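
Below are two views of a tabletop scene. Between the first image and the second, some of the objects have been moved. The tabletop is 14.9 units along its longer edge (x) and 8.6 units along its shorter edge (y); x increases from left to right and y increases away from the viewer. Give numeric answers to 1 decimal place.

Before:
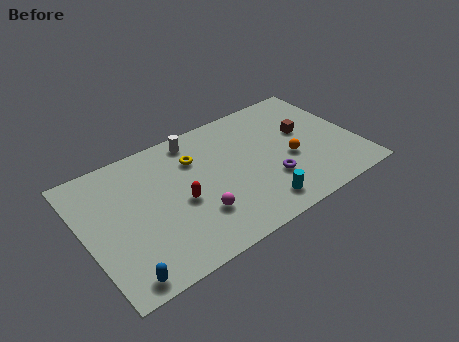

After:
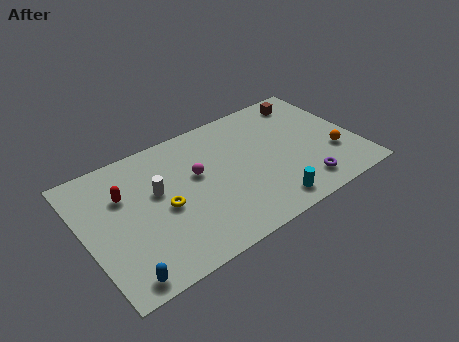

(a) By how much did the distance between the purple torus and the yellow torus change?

+2.7

The distance was about 5.0 in the first image and 7.7 in the second, so they moved 2.7 units further apart.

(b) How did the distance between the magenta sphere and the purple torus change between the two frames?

+2.3

The distance was about 4.1 in the first image and 6.4 in the second, so they moved 2.3 units further apart.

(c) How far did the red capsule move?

3.4

The red capsule was near (5.1, 3.8) before and (2.3, 5.8) after, so it travelled √(2.8² + 2.0²) ≈ 3.4 units.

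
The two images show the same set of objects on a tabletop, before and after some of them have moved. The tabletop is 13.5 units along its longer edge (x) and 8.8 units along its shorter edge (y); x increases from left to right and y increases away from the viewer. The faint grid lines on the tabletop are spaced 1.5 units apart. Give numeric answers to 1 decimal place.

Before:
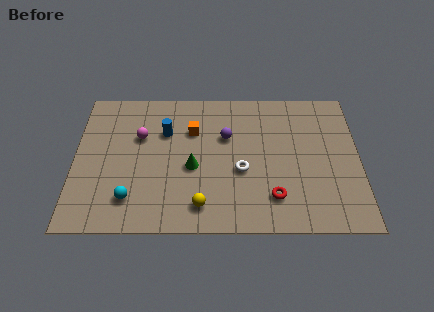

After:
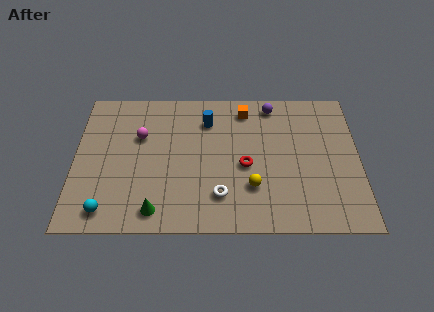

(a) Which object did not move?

the magenta sphere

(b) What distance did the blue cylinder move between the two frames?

2.1

From (4.3, 6.0) to (6.3, 6.7), the blue cylinder covered √(2.0² + 0.7²) ≈ 2.1 units.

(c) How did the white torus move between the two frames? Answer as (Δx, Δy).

(-1.0, -1.5)

The white torus started near (7.9, 3.6) and ended near (6.9, 2.1).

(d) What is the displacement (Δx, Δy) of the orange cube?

(2.5, 1.3)

The orange cube started near (5.6, 6.1) and ended near (8.1, 7.4).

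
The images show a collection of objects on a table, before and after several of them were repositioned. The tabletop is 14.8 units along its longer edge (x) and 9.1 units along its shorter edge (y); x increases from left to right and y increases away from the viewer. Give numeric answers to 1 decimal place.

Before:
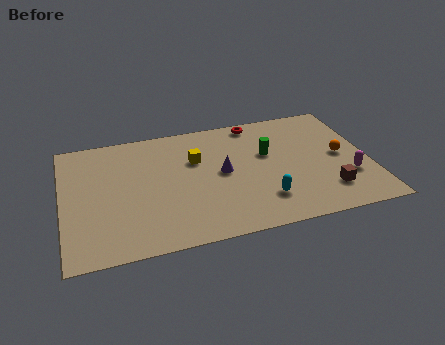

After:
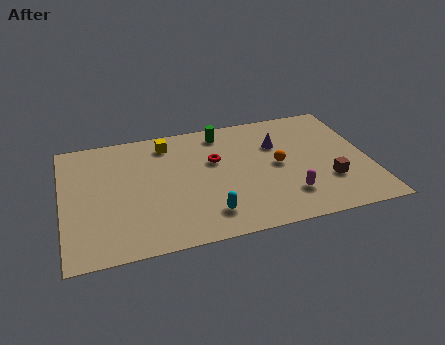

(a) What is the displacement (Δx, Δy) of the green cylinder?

(-2.1, 2.2)

The green cylinder started near (10.0, 5.6) and ended near (7.9, 7.8).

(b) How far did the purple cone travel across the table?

3.2

The purple cone moved from about (7.7, 4.7) to (10.5, 6.2), a distance of √(2.8² + 1.5²) ≈ 3.2.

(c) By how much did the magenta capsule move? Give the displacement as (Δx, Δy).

(-3.0, -0.7)

From the two frames, the magenta capsule sits at roughly (13.7, 2.9) before and (10.7, 2.2) after.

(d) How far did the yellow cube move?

2.1

From (6.5, 6.0) to (5.2, 7.6), the yellow cube covered √(1.3² + 1.6²) ≈ 2.1 units.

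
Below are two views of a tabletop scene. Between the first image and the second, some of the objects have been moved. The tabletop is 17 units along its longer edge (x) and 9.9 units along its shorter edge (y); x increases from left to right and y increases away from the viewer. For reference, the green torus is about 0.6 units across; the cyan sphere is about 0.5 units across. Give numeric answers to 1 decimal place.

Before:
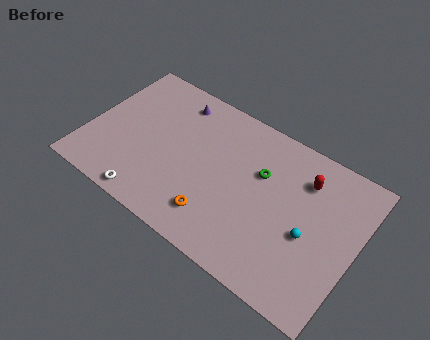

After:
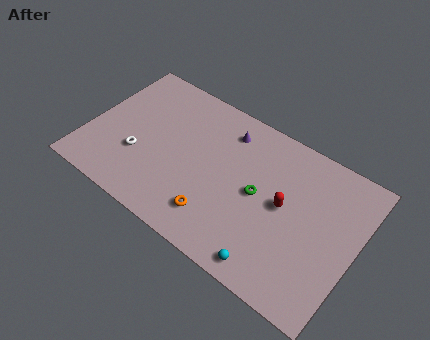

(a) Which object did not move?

the orange torus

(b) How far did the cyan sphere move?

3.6

From (14.2, 4.2) to (12.4, 1.1), the cyan sphere covered √(1.8² + 3.1²) ≈ 3.6 units.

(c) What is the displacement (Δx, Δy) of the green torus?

(0.1, -1.4)

The green torus was at about (10.8, 6.4) and moved to about (10.9, 5.0).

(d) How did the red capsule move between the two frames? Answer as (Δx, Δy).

(-0.9, -2.3)

From the two frames, the red capsule sits at roughly (13.4, 7.5) before and (12.5, 5.2) after.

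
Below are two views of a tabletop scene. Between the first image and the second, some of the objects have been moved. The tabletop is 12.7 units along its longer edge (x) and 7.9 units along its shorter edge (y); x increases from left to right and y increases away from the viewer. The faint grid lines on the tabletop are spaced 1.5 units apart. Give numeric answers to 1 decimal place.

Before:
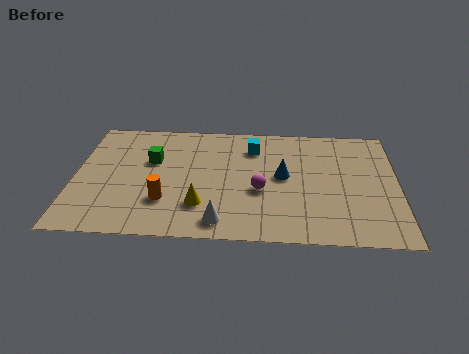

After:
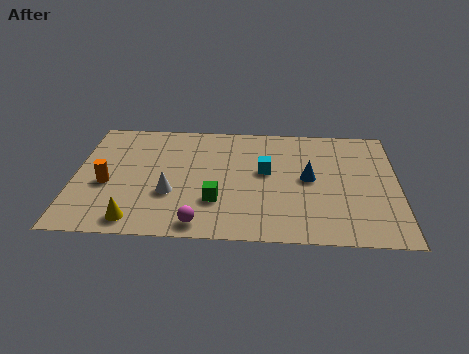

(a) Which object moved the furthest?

the green cube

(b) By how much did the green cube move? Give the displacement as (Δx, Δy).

(2.6, -2.6)

The green cube was at about (3.0, 5.0) and moved to about (5.6, 2.4).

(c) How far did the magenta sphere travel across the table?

3.3

The magenta sphere was near (7.3, 3.2) before and (5.0, 0.9) after, so it travelled √(2.3² + 2.3²) ≈ 3.3 units.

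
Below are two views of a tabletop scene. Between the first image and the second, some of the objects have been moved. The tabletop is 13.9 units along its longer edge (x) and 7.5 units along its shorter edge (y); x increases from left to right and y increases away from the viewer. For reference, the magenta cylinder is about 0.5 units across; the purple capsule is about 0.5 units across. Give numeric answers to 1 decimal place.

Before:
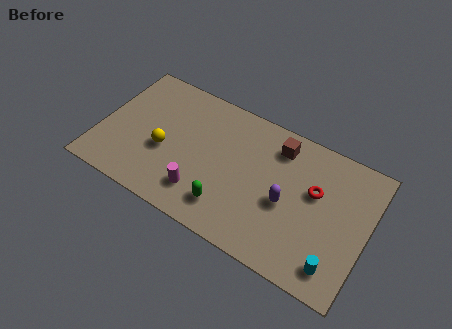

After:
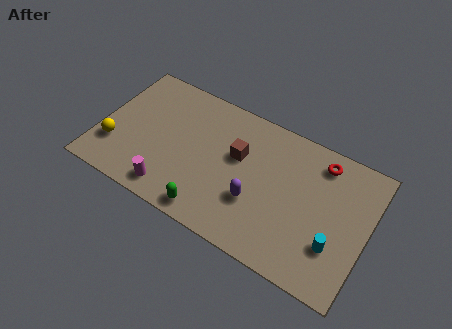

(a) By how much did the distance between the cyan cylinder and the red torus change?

+0.6

The distance was about 3.6 in the first image and 4.2 in the second, so they moved 0.6 units further apart.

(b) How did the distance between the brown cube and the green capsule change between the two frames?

-1.1

The distance was about 4.9 in the first image and 3.8 in the second, so they moved 1.1 units closer together.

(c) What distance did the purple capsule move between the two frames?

1.7

The purple capsule was near (9.8, 3.3) before and (8.3, 2.6) after, so it travelled √(1.5² + 0.7²) ≈ 1.7 units.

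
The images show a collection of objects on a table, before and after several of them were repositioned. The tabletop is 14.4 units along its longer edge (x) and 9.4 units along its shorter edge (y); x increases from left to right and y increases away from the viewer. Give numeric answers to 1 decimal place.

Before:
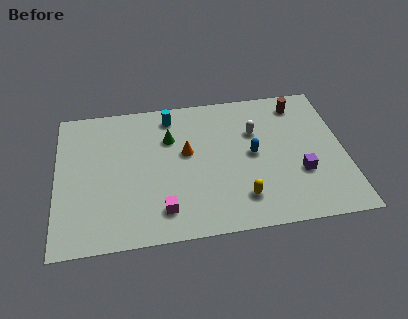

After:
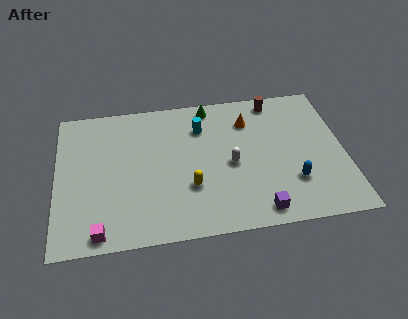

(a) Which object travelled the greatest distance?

the orange cone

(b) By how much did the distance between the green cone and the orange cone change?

+0.9

The distance was about 1.4 in the first image and 2.3 in the second, so they moved 0.9 units further apart.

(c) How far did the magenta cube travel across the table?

3.2

The magenta cube was near (5.2, 1.8) before and (2.1, 0.9) after, so it travelled √(3.1² + 0.9²) ≈ 3.2 units.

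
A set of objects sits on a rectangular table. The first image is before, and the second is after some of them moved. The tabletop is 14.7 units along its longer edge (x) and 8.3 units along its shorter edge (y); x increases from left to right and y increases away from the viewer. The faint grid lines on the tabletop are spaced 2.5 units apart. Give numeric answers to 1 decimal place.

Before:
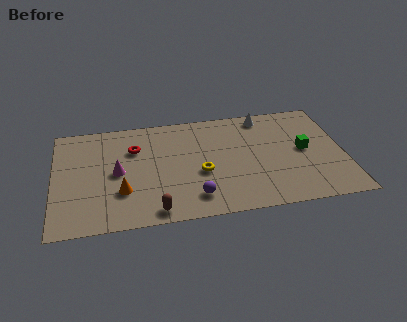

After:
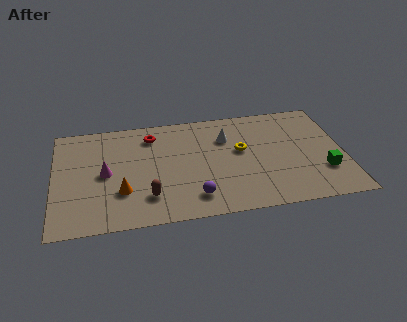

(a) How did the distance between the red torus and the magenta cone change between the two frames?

+1.6

The distance was about 1.9 in the first image and 3.5 in the second, so they moved 1.6 units further apart.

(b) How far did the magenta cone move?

0.6

The magenta cone moved from about (3.2, 4.1) to (2.6, 4.1), a distance of √(0.6² + 0.0²) ≈ 0.6.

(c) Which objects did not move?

the orange cone and the purple sphere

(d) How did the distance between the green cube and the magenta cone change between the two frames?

+1.6

They were about 9.5 units apart before and 11.1 after — 1.6 units further apart.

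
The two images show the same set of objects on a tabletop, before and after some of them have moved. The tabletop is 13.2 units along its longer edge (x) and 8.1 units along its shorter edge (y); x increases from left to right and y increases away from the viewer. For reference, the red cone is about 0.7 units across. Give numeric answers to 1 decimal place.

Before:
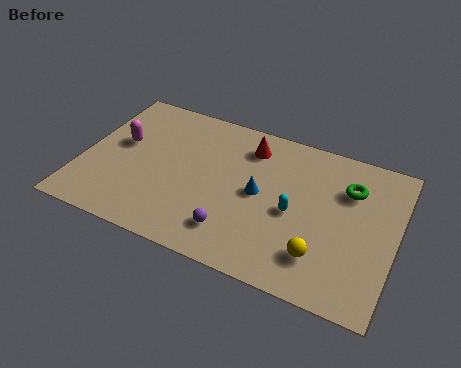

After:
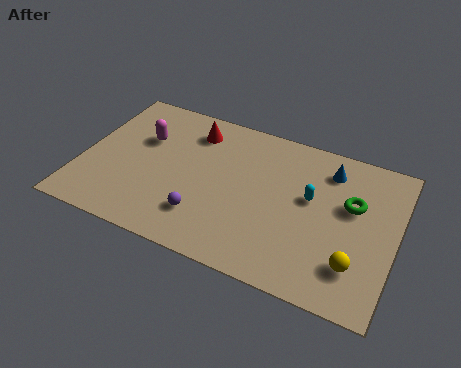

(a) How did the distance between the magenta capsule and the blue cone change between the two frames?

+1.9

Before: roughly 6.0 units apart; after: 7.9. That's 1.9 units further apart.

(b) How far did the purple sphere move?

1.3

From (6.7, 1.7) to (5.4, 2.0), the purple sphere covered √(1.3² + 0.3²) ≈ 1.3 units.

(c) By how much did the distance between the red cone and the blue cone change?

+3.3

They were about 2.5 units apart before and 5.8 after — 3.3 units further apart.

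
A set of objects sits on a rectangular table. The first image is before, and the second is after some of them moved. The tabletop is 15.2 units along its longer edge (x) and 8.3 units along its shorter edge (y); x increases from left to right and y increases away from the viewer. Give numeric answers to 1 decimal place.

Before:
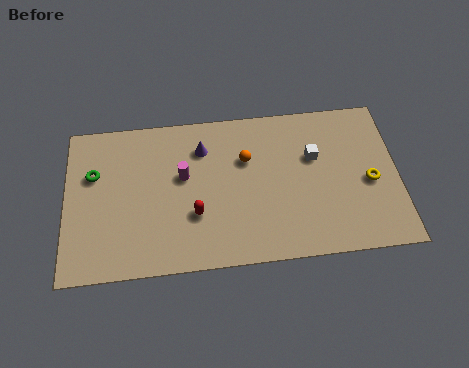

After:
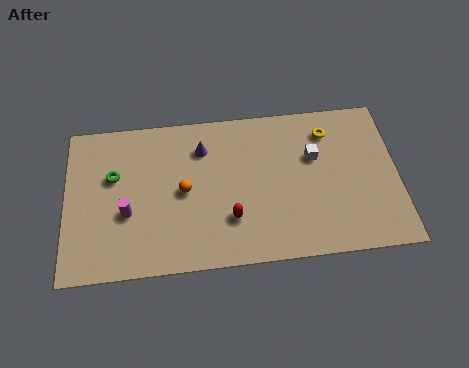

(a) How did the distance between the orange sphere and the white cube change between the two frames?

+3.0

Before: roughly 3.1 units apart; after: 6.1. That's 3.0 units further apart.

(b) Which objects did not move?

the white cube and the purple cone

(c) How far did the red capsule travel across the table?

1.6

The red capsule was near (5.9, 2.8) before and (7.5, 2.4) after, so it travelled √(1.6² + 0.4²) ≈ 1.6 units.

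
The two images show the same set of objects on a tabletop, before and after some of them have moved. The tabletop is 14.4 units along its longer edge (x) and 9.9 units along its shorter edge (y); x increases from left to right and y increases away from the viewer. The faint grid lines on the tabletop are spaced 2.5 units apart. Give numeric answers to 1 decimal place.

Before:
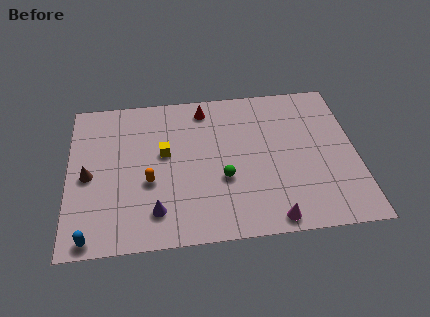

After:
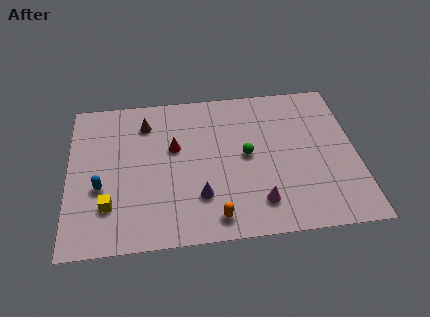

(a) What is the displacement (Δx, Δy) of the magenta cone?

(-0.6, 1.1)

The magenta cone started near (10.0, 0.9) and ended near (9.4, 2.0).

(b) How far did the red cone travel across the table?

3.0

The red cone moved from about (6.9, 8.5) to (5.3, 6.0), a distance of √(1.6² + 2.5²) ≈ 3.0.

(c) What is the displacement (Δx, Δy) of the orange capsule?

(3.2, -2.6)

From the two frames, the orange capsule sits at roughly (4.0, 3.9) before and (7.2, 1.3) after.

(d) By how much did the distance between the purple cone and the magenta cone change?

-2.8

The distance was about 5.8 in the first image and 3.0 in the second, so they moved 2.8 units closer together.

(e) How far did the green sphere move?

1.8

The green sphere moved from about (7.7, 3.7) to (8.9, 5.1), a distance of √(1.2² + 1.4²) ≈ 1.8.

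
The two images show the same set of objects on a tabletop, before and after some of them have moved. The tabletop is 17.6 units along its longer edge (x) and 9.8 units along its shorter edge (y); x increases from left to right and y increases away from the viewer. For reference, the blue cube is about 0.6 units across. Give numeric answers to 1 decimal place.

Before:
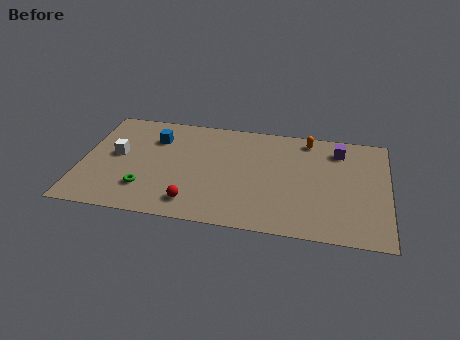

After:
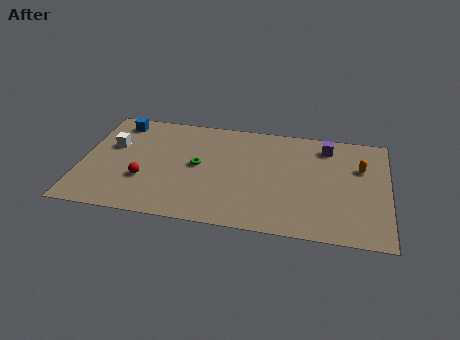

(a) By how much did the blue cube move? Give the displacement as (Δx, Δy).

(-2.2, 1.2)

The blue cube was at about (4.1, 7.2) and moved to about (1.9, 8.4).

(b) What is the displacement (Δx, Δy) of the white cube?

(-0.3, 0.8)

The white cube was at about (2.0, 5.3) and moved to about (1.7, 6.1).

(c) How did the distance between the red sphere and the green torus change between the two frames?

+0.6

They were about 2.9 units apart before and 3.5 after — 0.6 units further apart.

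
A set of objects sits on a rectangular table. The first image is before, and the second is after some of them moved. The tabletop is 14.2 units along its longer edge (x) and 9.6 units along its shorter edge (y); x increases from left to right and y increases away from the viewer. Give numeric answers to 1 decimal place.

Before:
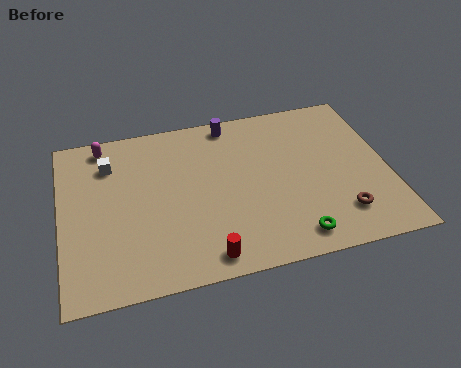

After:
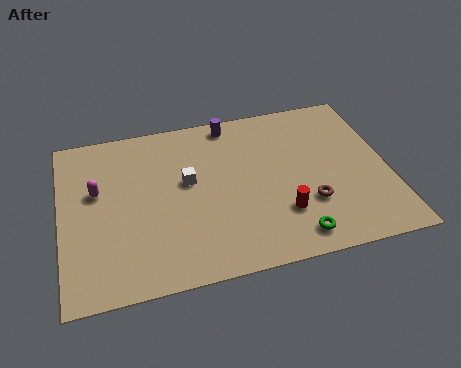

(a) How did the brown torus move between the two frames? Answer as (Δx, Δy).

(-1.3, 0.9)

The brown torus was at about (11.9, 2.1) and moved to about (10.6, 3.0).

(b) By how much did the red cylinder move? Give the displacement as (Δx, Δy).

(3.4, 1.6)

The red cylinder was at about (6.0, 1.1) and moved to about (9.4, 2.7).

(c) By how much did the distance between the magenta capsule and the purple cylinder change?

+1.0

The distance was about 5.6 in the first image and 6.6 in the second, so they moved 1.0 units further apart.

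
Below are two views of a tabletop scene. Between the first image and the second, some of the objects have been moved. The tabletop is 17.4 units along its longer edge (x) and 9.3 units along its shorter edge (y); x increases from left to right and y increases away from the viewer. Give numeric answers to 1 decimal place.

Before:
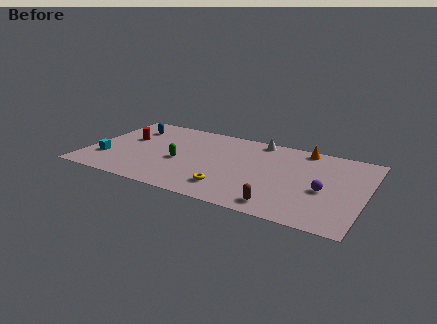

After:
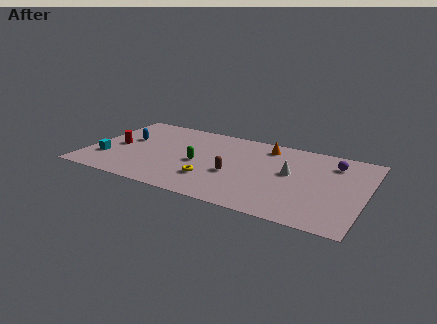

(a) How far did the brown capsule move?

4.0

The brown capsule moved from about (12.5, 1.3) to (9.3, 3.7), a distance of √(3.2² + 2.4²) ≈ 4.0.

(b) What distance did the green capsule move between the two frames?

1.2

The green capsule moved from about (5.8, 4.0) to (7.0, 4.2), a distance of √(1.2² + 0.2²) ≈ 1.2.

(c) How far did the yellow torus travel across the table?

1.3

The yellow torus moved from about (9.2, 2.0) to (8.0, 2.6), a distance of √(1.2² + 0.6²) ≈ 1.3.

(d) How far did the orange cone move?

2.4

From (13.2, 8.4) to (10.9, 7.8), the orange cone covered √(2.3² + 0.6²) ≈ 2.4 units.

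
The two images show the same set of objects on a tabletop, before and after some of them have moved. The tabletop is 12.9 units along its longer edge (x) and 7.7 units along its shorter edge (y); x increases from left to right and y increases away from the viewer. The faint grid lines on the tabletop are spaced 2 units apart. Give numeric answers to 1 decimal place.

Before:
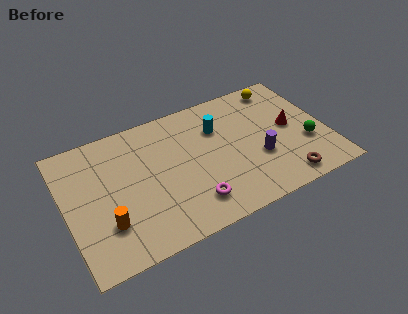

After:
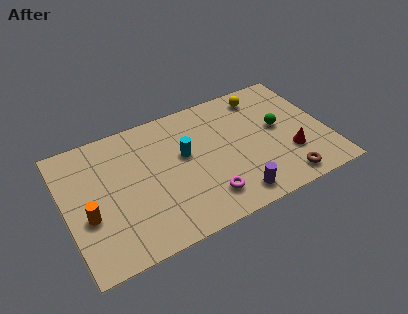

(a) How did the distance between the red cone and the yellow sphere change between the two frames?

+1.5

The distance was about 2.7 in the first image and 4.2 in the second, so they moved 1.5 units further apart.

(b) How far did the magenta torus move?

0.7

From (5.9, 1.6) to (6.6, 1.6), the magenta torus covered √(0.7² + 0.0²) ≈ 0.7 units.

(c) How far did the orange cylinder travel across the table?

1.1

From (1.8, 2.2) to (1.0, 3.0), the orange cylinder covered √(0.8² + 0.8²) ≈ 1.1 units.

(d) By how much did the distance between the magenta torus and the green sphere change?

-1.2

Before: roughly 6.0 units apart; after: 4.8. That's 1.2 units closer together.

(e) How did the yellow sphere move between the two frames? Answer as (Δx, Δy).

(-1.0, -0.2)

The yellow sphere was at about (11.1, 6.7) and moved to about (10.1, 6.5).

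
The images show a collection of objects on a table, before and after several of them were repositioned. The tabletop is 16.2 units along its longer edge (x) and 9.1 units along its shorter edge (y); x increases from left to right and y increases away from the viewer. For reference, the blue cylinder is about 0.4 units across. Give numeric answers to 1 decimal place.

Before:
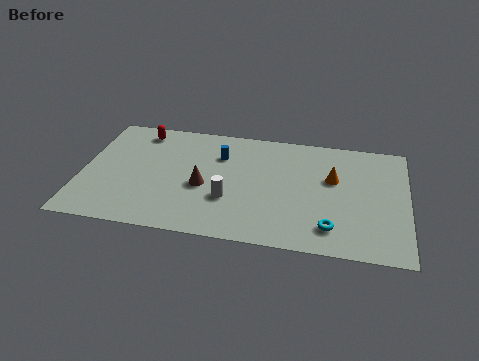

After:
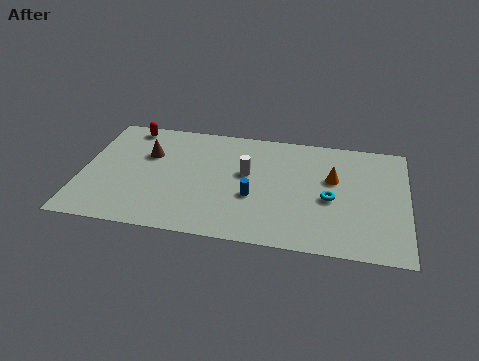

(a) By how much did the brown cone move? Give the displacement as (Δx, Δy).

(-2.9, 2.1)

The brown cone started near (6.1, 3.9) and ended near (3.2, 6.0).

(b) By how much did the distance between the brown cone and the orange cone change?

+2.7

They were about 6.6 units apart before and 9.3 after — 2.7 units further apart.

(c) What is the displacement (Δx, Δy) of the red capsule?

(-0.6, 0.3)

From the two frames, the red capsule sits at roughly (2.7, 7.8) before and (2.1, 8.1) after.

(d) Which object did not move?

the orange cone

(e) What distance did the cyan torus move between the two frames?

2.2

From (12.5, 1.8) to (12.4, 4.0), the cyan torus covered √(0.1² + 2.2²) ≈ 2.2 units.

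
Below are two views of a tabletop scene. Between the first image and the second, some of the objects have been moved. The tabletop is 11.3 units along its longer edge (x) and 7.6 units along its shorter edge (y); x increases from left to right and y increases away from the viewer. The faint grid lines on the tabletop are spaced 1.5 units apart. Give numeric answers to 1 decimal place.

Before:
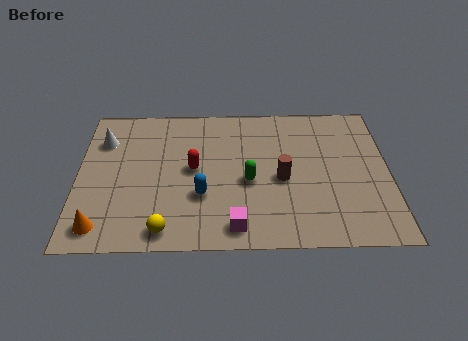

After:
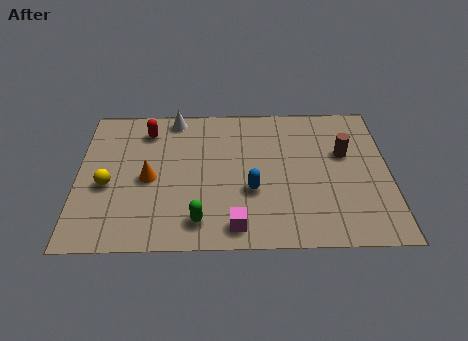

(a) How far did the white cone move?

2.9

The white cone was near (0.9, 5.6) before and (3.5, 6.8) after, so it travelled √(2.6² + 1.2²) ≈ 2.9 units.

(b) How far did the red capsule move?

2.7

The red capsule was near (4.2, 4.0) before and (2.5, 6.1) after, so it travelled √(1.7² + 2.1²) ≈ 2.7 units.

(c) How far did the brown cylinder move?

2.6

From (7.4, 3.4) to (9.7, 4.7), the brown cylinder covered √(2.3² + 1.3²) ≈ 2.6 units.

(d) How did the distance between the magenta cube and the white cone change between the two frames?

-0.4

Before: roughly 6.6 units apart; after: 6.2. That's 0.4 units closer together.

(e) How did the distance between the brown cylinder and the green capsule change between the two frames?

+5.1

Before: roughly 1.2 units apart; after: 6.3. That's 5.1 units further apart.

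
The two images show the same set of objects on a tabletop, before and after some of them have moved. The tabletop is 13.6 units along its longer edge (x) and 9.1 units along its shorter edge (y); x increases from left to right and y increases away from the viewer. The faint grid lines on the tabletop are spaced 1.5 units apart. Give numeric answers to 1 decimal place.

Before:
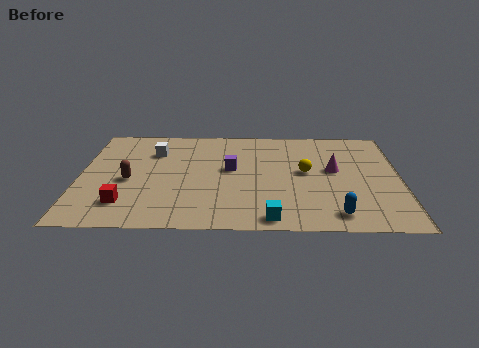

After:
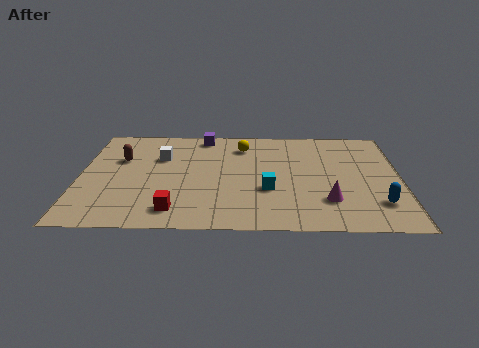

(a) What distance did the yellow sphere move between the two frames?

3.5

The yellow sphere moved from about (9.6, 4.9) to (6.9, 7.2), a distance of √(2.7² + 2.3²) ≈ 3.5.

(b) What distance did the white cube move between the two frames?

0.6

The white cube was near (3.1, 6.6) before and (3.4, 6.1) after, so it travelled √(0.3² + 0.5²) ≈ 0.6 units.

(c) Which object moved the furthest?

the yellow sphere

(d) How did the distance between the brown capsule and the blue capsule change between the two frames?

+2.4

Before: roughly 9.1 units apart; after: 11.5. That's 2.4 units further apart.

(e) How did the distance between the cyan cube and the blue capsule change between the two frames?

+2.0

The distance was about 2.7 in the first image and 4.7 in the second, so they moved 2.0 units further apart.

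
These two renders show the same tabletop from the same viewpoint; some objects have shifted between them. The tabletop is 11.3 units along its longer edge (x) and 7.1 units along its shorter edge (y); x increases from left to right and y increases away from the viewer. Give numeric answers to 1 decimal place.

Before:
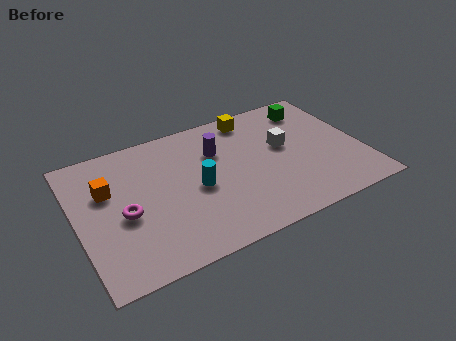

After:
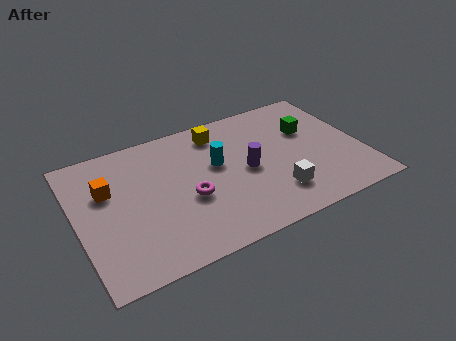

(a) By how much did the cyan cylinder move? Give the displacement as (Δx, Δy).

(0.9, 0.9)

The cyan cylinder started near (4.7, 3.3) and ended near (5.6, 4.2).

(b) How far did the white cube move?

2.5

From (8.3, 4.1) to (7.6, 1.7), the white cube covered √(0.7² + 2.4²) ≈ 2.5 units.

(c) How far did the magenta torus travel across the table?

2.5

The magenta torus moved from about (1.8, 3.1) to (4.3, 2.9), a distance of √(2.5² + 0.2²) ≈ 2.5.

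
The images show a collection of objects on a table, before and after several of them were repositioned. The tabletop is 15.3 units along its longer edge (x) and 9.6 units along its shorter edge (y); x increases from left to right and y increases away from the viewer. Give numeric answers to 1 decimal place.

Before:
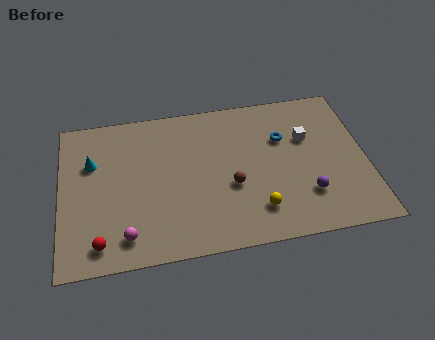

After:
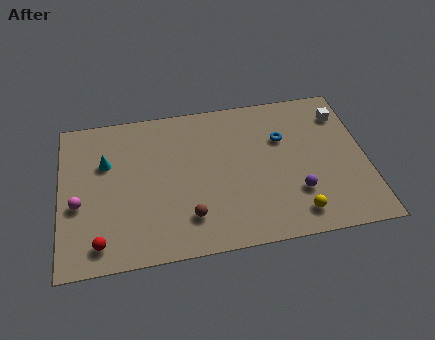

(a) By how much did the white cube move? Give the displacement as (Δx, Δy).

(1.9, 1.3)

The white cube started near (12.4, 6.2) and ended near (14.3, 7.5).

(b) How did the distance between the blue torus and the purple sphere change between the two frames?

-0.3

Before: roughly 3.9 units apart; after: 3.6. That's 0.3 units closer together.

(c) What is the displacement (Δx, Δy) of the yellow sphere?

(1.9, -0.6)

From the two frames, the yellow sphere sits at roughly (9.7, 2.1) before and (11.6, 1.5) after.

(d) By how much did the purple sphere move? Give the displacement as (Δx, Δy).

(-0.5, 0.2)

The purple sphere started near (12.2, 2.6) and ended near (11.7, 2.8).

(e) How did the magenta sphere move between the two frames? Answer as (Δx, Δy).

(-2.3, 2.3)

From the two frames, the magenta sphere sits at roughly (3.2, 1.6) before and (0.9, 3.9) after.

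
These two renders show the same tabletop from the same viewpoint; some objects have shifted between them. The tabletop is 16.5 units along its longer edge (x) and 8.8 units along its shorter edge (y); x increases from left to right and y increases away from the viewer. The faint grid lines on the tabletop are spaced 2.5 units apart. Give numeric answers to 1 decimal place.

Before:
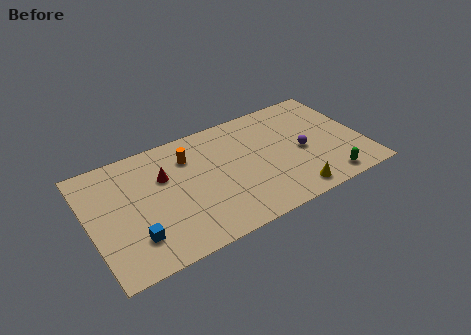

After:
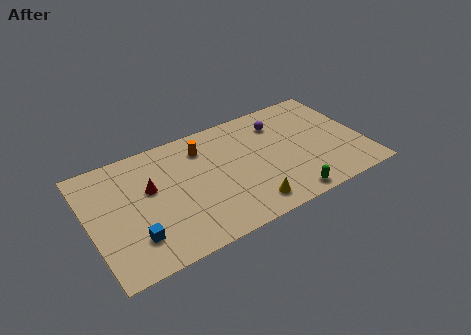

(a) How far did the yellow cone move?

2.6

From (11.7, 1.1) to (9.1, 1.4), the yellow cone covered √(2.6² + 0.3²) ≈ 2.6 units.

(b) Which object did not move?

the blue cube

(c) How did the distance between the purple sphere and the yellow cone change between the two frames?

+2.9

They were about 3.1 units apart before and 6.0 after — 2.9 units further apart.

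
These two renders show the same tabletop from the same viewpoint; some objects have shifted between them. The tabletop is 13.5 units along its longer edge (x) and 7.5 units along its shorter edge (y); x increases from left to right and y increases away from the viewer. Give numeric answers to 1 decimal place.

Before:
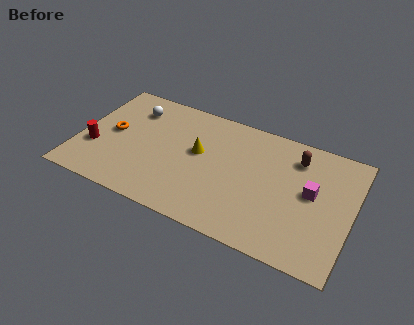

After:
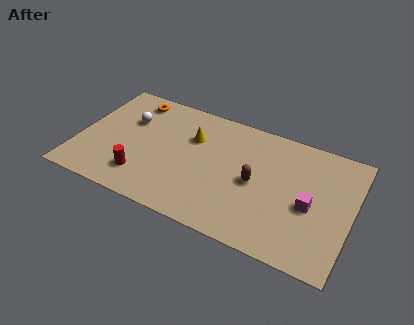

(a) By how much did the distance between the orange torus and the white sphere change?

-0.7

Before: roughly 2.1 units apart; after: 1.4. That's 0.7 units closer together.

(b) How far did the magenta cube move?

0.8

The magenta cube was near (11.5, 4.1) before and (11.5, 3.3) after, so it travelled √(0.0² + 0.8²) ≈ 0.8 units.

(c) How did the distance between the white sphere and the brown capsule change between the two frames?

-1.6

They were about 8.2 units apart before and 6.6 after — 1.6 units closer together.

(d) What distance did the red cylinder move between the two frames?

2.7

The red cylinder was near (0.9, 2.6) before and (3.4, 1.7) after, so it travelled √(2.5² + 0.9²) ≈ 2.7 units.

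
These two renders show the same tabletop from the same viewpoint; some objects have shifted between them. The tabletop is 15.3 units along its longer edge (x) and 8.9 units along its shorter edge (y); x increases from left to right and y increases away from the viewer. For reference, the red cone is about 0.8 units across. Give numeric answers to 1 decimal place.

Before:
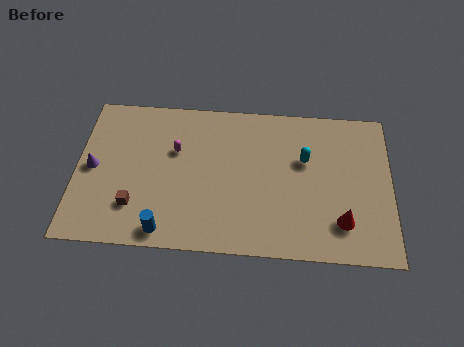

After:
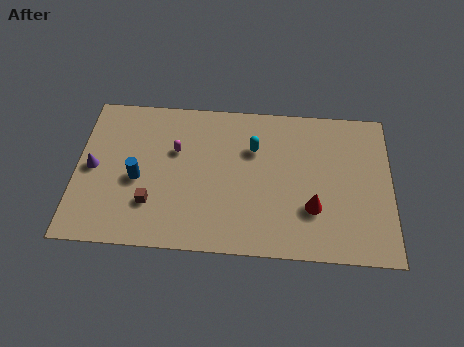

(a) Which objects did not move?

the purple cone and the magenta capsule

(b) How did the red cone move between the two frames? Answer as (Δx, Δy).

(-1.4, 0.7)

The red cone started near (12.9, 2.1) and ended near (11.5, 2.8).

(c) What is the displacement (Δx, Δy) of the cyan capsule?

(-2.5, 0.5)

The cyan capsule was at about (11.1, 5.6) and moved to about (8.6, 6.1).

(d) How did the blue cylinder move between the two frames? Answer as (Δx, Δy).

(-1.4, 2.9)

From the two frames, the blue cylinder sits at roughly (4.4, 1.0) before and (3.0, 3.9) after.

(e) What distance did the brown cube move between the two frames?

0.8

The brown cube was near (2.9, 2.3) before and (3.7, 2.5) after, so it travelled √(0.8² + 0.2²) ≈ 0.8 units.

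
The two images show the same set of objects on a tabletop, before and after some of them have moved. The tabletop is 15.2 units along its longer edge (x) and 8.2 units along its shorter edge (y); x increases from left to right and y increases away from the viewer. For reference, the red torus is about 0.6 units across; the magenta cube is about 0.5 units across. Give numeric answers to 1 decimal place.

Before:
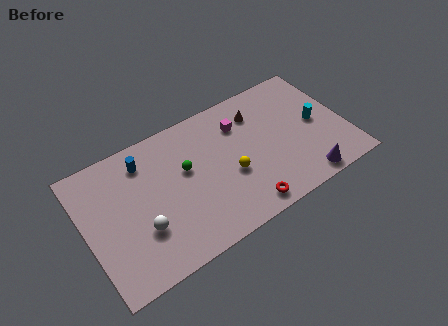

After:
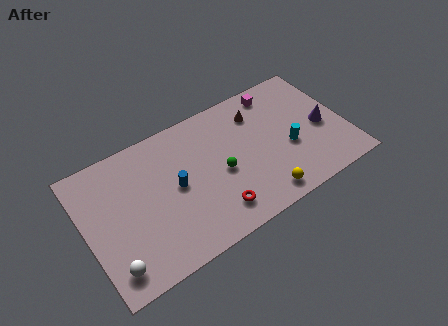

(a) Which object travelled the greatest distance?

the purple cone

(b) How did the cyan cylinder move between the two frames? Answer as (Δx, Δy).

(-1.8, -0.8)

The cyan cylinder started near (13.6, 4.1) and ended near (11.8, 3.3).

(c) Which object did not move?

the brown cone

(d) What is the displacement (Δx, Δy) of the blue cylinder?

(1.5, -2.4)

From the two frames, the blue cylinder sits at roughly (3.7, 6.6) before and (5.2, 4.2) after.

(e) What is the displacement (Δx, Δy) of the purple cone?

(1.6, 2.8)

The purple cone was at about (12.3, 0.9) and moved to about (13.9, 3.7).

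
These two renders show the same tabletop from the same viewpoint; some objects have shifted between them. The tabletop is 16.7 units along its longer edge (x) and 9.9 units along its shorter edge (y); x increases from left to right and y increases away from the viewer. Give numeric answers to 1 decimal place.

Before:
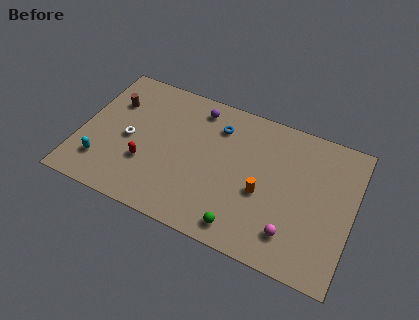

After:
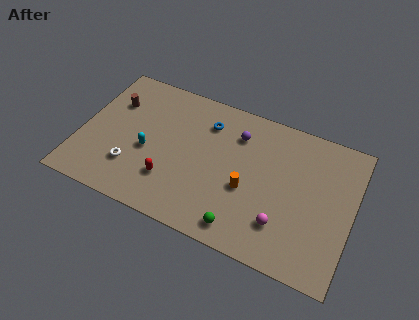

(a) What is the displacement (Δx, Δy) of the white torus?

(0.4, -1.9)

The white torus was at about (3.0, 4.6) and moved to about (3.4, 2.7).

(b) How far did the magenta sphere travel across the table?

0.7

The magenta sphere was near (13.3, 2.1) before and (12.7, 2.5) after, so it travelled √(0.6² + 0.4²) ≈ 0.7 units.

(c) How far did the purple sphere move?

2.8

From (6.8, 8.4) to (9.4, 7.5), the purple sphere covered √(2.6² + 0.9²) ≈ 2.8 units.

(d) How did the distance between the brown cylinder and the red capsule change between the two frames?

+1.5

They were about 4.4 units apart before and 5.9 after — 1.5 units further apart.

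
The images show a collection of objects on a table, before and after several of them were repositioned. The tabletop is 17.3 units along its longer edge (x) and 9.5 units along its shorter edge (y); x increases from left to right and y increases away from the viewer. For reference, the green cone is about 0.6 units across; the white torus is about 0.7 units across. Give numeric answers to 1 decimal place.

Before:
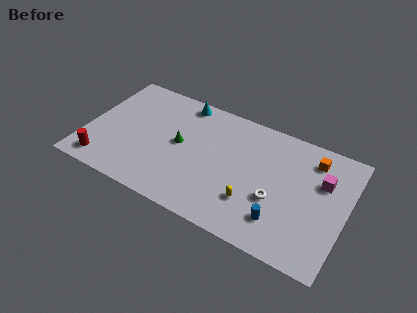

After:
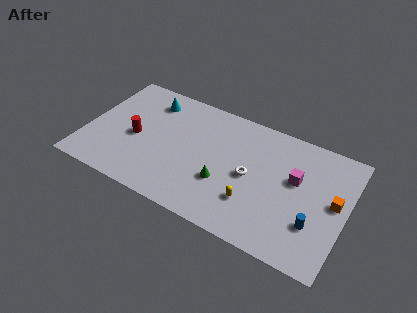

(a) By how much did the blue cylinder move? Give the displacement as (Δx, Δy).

(2.1, 0.7)

The blue cylinder was at about (13.3, 2.2) and moved to about (15.4, 2.9).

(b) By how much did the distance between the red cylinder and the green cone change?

+0.3

They were about 5.9 units apart before and 6.2 after — 0.3 units further apart.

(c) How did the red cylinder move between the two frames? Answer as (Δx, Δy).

(1.8, 2.9)

From the two frames, the red cylinder sits at roughly (1.5, 1.4) before and (3.3, 4.3) after.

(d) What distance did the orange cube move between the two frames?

3.1

The orange cube moved from about (14.8, 7.7) to (16.5, 5.1), a distance of √(1.7² + 2.6²) ≈ 3.1.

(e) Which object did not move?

the yellow capsule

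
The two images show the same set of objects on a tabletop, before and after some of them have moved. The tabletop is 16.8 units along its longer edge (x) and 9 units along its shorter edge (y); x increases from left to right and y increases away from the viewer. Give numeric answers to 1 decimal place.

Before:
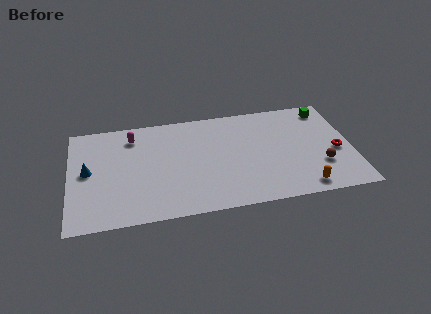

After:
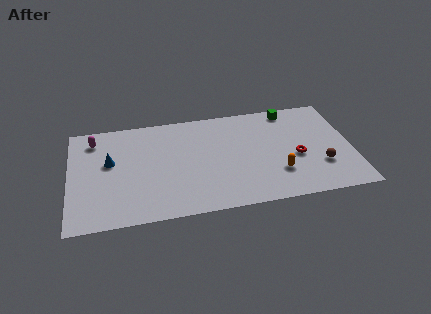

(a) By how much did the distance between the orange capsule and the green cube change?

-1.3

They were about 6.8 units apart before and 5.5 after — 1.3 units closer together.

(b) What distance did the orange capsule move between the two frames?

2.1

From (13.7, 1.1) to (12.3, 2.6), the orange capsule covered √(1.4² + 1.5²) ≈ 2.1 units.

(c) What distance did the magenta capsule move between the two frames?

2.3

The magenta capsule was near (3.8, 7.3) before and (1.5, 7.4) after, so it travelled √(2.3² + 0.1²) ≈ 2.3 units.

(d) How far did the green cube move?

2.2

The green cube moved from about (15.5, 7.7) to (13.3, 8.0), a distance of √(2.2² + 0.3²) ≈ 2.2.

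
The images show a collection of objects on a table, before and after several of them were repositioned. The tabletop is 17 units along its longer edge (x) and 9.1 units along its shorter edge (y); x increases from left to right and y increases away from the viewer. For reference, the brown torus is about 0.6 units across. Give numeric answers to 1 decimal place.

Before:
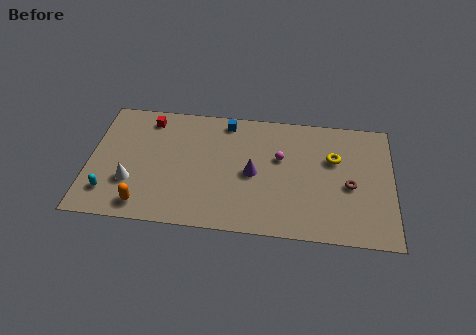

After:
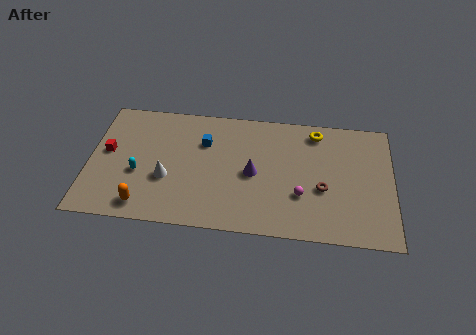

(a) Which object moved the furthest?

the red cube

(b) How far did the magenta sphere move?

2.9

The magenta sphere was near (10.7, 5.6) before and (11.9, 3.0) after, so it travelled √(1.2² + 2.6²) ≈ 2.9 units.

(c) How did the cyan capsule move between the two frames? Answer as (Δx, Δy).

(1.6, 1.6)

From the two frames, the cyan capsule sits at roughly (1.2, 2.0) before and (2.8, 3.6) after.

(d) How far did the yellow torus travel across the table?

2.1

The yellow torus was near (13.7, 5.9) before and (12.7, 7.8) after, so it travelled √(1.0² + 1.9²) ≈ 2.1 units.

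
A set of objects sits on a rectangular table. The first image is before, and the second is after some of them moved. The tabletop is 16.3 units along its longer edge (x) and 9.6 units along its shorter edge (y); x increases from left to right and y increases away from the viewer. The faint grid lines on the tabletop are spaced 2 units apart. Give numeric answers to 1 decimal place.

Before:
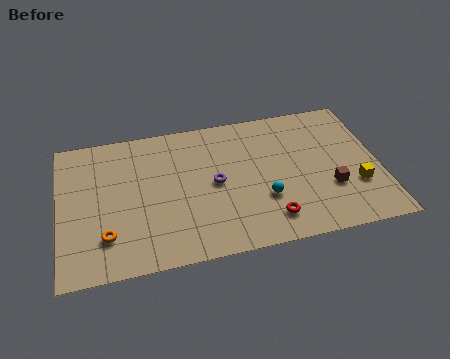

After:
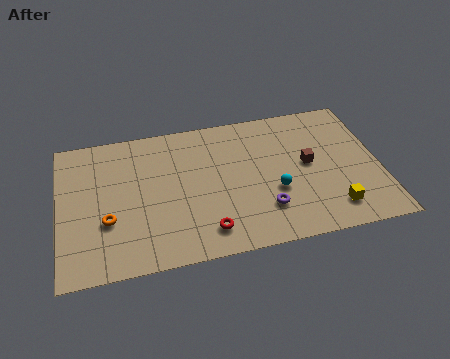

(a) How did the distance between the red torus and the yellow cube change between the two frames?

+1.7

The distance was about 4.7 in the first image and 6.4 in the second, so they moved 1.7 units further apart.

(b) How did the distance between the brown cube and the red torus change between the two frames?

+2.9

The distance was about 3.5 in the first image and 6.4 in the second, so they moved 2.9 units further apart.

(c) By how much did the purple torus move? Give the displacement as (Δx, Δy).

(2.4, -2.3)

From the two frames, the purple torus sits at roughly (7.9, 4.8) before and (10.3, 2.5) after.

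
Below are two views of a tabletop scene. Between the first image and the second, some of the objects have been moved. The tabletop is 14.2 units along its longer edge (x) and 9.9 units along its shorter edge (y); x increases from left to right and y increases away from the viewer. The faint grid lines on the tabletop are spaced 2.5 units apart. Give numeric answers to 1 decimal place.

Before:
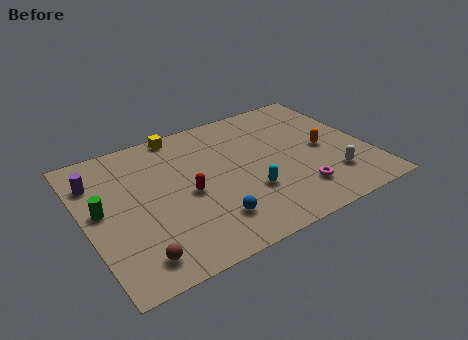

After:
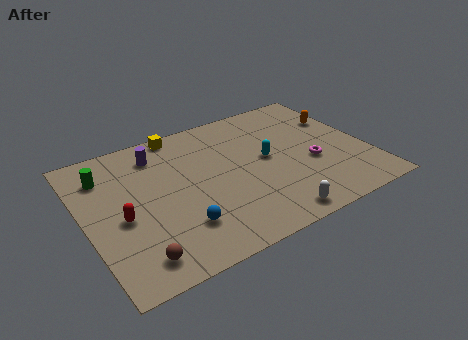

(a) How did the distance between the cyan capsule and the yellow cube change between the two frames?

-0.9

Before: roughly 6.4 units apart; after: 5.5. That's 0.9 units closer together.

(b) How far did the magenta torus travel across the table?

2.0

From (10.2, 2.2) to (11.3, 3.9), the magenta torus covered √(1.1² + 1.7²) ≈ 2.0 units.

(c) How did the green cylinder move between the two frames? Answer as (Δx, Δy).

(0.5, 2.3)

The green cylinder started near (0.8, 5.3) and ended near (1.3, 7.6).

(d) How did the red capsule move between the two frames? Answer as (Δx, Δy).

(-3.3, -0.2)

From the two frames, the red capsule sits at roughly (5.0, 4.5) before and (1.7, 4.3) after.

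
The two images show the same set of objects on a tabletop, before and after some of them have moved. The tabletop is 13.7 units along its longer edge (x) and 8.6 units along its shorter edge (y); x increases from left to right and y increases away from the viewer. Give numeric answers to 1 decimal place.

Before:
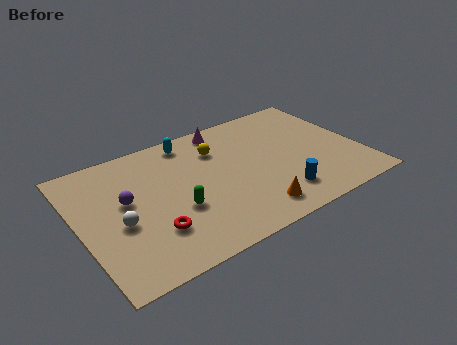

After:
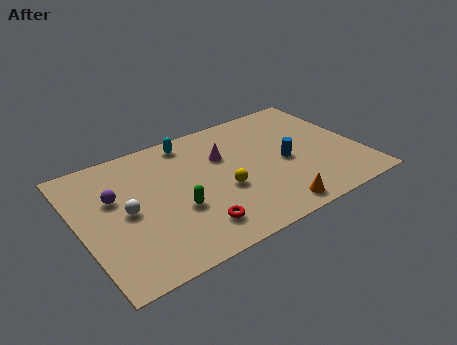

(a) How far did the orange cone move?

1.0

The orange cone moved from about (7.9, 1.4) to (8.8, 1.0), a distance of √(0.9² + 0.4²) ≈ 1.0.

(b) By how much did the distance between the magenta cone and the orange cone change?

-1.2

The distance was about 6.2 in the first image and 5.0 in the second, so they moved 1.2 units closer together.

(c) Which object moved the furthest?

the yellow sphere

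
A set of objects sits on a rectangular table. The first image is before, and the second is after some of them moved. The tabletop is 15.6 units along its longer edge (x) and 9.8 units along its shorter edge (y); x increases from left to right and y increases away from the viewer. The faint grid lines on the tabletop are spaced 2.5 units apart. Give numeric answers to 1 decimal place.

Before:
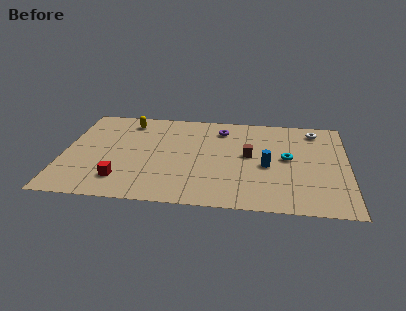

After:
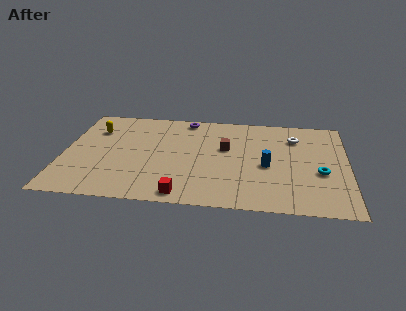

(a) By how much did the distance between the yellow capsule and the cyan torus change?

+3.5

Before: roughly 9.4 units apart; after: 12.9. That's 3.5 units further apart.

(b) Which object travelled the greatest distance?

the red cube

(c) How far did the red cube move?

3.6

From (3.3, 2.1) to (6.7, 1.0), the red cube covered √(3.4² + 1.1²) ≈ 3.6 units.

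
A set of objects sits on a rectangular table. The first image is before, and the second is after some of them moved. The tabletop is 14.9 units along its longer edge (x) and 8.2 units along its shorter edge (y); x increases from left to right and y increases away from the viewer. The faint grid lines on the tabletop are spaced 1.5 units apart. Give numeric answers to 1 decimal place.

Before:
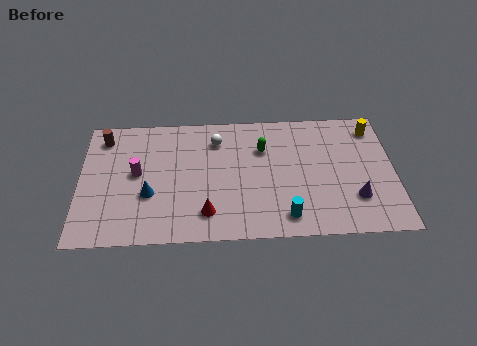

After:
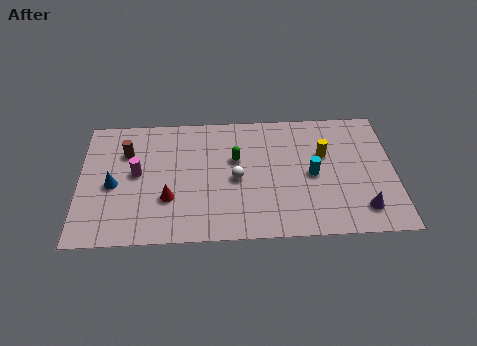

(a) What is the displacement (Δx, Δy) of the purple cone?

(0.3, -0.7)

From the two frames, the purple cone sits at roughly (13.0, 2.3) before and (13.3, 1.6) after.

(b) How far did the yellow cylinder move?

2.9

From (14.0, 6.8) to (11.6, 5.2), the yellow cylinder covered √(2.4² + 1.6²) ≈ 2.9 units.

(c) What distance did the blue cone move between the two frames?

1.8

The blue cone moved from about (3.3, 3.0) to (1.6, 3.7), a distance of √(1.7² + 0.7²) ≈ 1.8.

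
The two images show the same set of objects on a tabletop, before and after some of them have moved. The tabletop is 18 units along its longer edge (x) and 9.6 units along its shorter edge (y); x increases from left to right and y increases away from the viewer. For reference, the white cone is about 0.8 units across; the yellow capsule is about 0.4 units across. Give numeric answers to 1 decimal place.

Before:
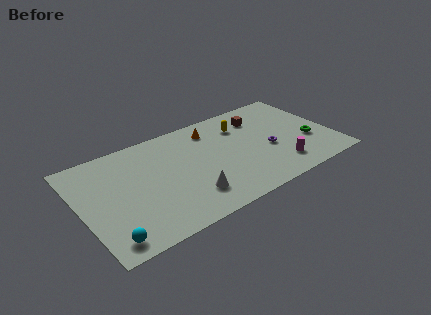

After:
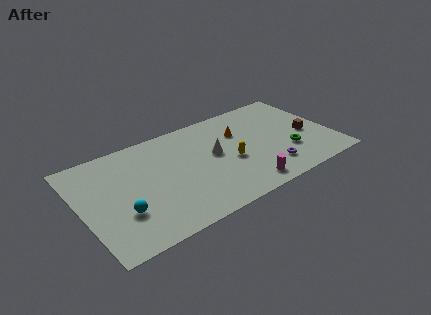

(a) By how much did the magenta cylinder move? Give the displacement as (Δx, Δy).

(-2.7, -0.7)

The magenta cylinder started near (13.8, 2.0) and ended near (11.1, 1.3).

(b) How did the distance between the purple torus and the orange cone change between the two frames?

-0.5

They were about 5.2 units apart before and 4.7 after — 0.5 units closer together.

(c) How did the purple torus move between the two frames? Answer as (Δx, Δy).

(-0.3, -1.9)

The purple torus started near (13.4, 4.0) and ended near (13.1, 2.1).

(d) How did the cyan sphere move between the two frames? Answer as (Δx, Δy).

(1.2, 1.8)

From the two frames, the cyan sphere sits at roughly (1.4, 1.3) before and (2.6, 3.1) after.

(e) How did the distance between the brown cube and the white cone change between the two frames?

-1.1

They were about 7.9 units apart before and 6.8 after — 1.1 units closer together.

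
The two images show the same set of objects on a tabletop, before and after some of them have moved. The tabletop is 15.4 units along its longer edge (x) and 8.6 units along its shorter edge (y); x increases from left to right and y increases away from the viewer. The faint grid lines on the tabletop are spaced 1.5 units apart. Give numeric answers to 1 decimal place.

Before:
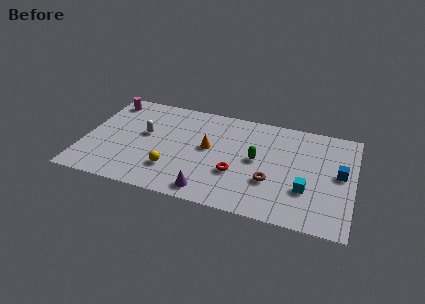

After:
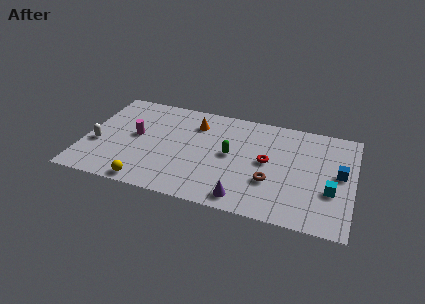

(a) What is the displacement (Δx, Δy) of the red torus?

(1.7, 1.5)

The red torus was at about (8.8, 3.0) and moved to about (10.5, 4.5).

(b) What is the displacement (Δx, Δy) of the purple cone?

(2.0, 0.0)

The purple cone was at about (7.4, 1.1) and moved to about (9.4, 1.1).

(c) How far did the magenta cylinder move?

3.3

The magenta cylinder was near (1.0, 7.3) before and (2.9, 4.6) after, so it travelled √(1.9² + 2.7²) ≈ 3.3 units.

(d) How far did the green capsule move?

1.5

From (9.9, 4.5) to (8.4, 4.5), the green capsule covered √(1.5² + 0.0²) ≈ 1.5 units.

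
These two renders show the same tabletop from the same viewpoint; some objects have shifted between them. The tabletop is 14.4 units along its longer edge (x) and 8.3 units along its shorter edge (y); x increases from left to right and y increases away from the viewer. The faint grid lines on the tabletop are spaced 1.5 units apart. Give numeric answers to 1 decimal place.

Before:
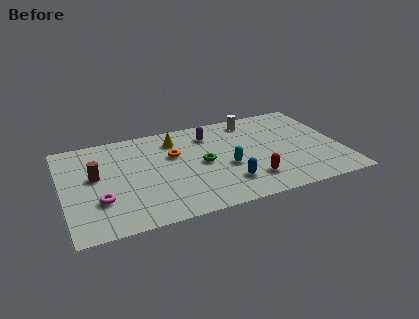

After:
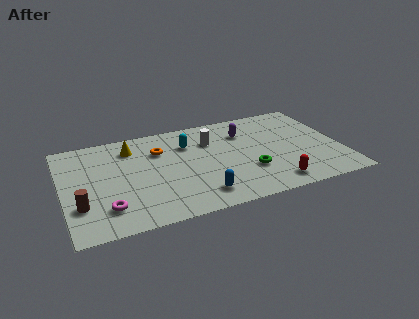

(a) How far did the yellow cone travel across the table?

2.3

The yellow cone moved from about (6.0, 6.6) to (3.7, 6.6), a distance of √(2.3² + 0.0²) ≈ 2.3.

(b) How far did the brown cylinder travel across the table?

2.4

The brown cylinder was near (1.7, 4.7) before and (0.8, 2.5) after, so it travelled √(0.9² + 2.2²) ≈ 2.4 units.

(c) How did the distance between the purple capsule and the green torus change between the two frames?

+0.9

Before: roughly 2.5 units apart; after: 3.4. That's 0.9 units further apart.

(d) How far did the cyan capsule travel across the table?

3.2

The cyan capsule moved from about (8.4, 3.4) to (6.6, 6.0), a distance of √(1.8² + 2.6²) ≈ 3.2.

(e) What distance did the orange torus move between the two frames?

0.9

From (5.8, 5.3) to (5.1, 5.9), the orange torus covered √(0.7² + 0.6²) ≈ 0.9 units.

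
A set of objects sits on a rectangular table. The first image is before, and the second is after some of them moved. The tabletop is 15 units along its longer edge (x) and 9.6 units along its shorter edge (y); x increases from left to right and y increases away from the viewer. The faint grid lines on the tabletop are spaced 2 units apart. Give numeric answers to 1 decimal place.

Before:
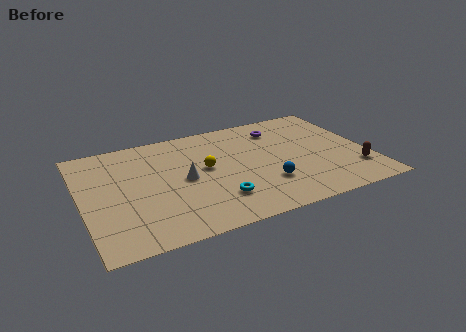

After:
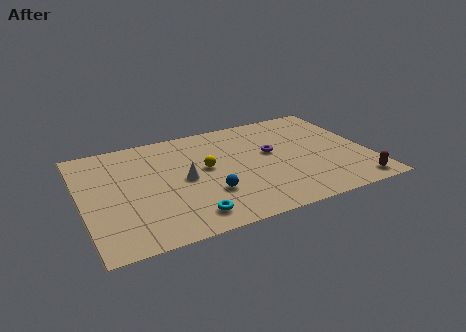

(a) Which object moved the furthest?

the blue sphere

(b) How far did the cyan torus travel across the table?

1.8

The cyan torus moved from about (6.8, 2.4) to (5.2, 1.5), a distance of √(1.6² + 0.9²) ≈ 1.8.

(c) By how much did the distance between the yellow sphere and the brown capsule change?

+0.4

They were about 8.1 units apart before and 8.5 after — 0.4 units further apart.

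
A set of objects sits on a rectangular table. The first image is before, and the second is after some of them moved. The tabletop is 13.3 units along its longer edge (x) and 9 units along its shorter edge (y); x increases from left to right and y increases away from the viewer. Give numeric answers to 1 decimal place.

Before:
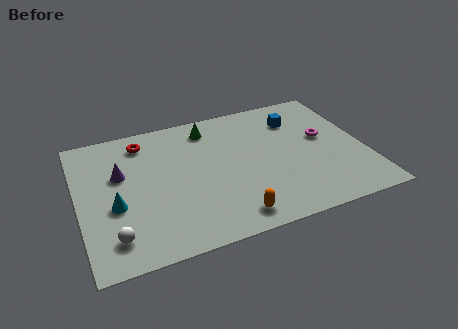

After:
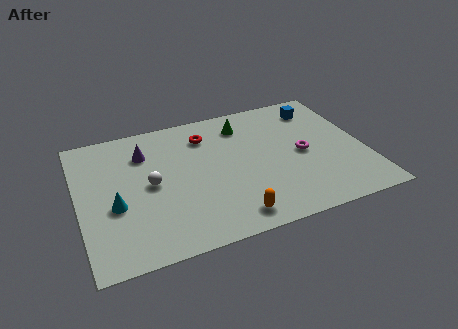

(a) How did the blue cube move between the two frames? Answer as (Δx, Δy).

(1.1, 0.5)

The blue cube started near (10.4, 6.8) and ended near (11.5, 7.3).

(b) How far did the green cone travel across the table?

1.6

From (6.3, 7.5) to (7.9, 7.2), the green cone covered √(1.6² + 0.3²) ≈ 1.6 units.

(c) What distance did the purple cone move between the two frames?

1.6

The purple cone was near (2.0, 5.6) before and (3.2, 6.7) after, so it travelled √(1.2² + 1.1²) ≈ 1.6 units.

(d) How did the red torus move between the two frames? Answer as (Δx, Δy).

(2.9, -0.5)

From the two frames, the red torus sits at roughly (3.2, 7.5) before and (6.1, 7.0) after.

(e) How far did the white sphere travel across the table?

3.4

The white sphere moved from about (1.4, 1.7) to (3.3, 4.5), a distance of √(1.9² + 2.8²) ≈ 3.4.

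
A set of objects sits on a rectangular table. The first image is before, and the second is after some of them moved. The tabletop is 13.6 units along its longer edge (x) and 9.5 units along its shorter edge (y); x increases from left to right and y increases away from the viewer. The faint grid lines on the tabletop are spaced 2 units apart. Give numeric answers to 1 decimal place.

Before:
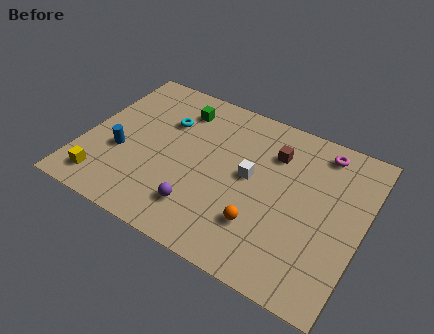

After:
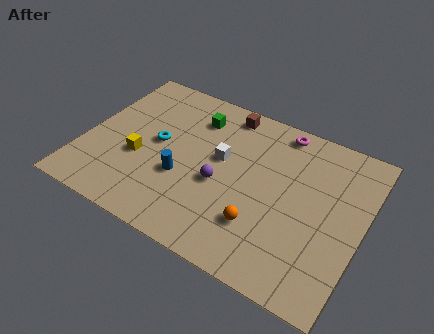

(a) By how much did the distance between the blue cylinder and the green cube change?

-0.7

The distance was about 4.6 in the first image and 3.9 in the second, so they moved 0.7 units closer together.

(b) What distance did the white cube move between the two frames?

1.6

The white cube moved from about (8.1, 5.1) to (6.6, 5.5), a distance of √(1.5² + 0.4²) ≈ 1.6.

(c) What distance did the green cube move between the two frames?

0.8

The green cube moved from about (4.2, 7.6) to (5.0, 7.4), a distance of √(0.8² + 0.2²) ≈ 0.8.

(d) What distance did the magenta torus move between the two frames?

2.1

The magenta torus was near (11.2, 8.2) before and (9.1, 8.5) after, so it travelled √(2.1² + 0.3²) ≈ 2.1 units.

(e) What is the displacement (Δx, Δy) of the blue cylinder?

(3.1, -0.1)

The blue cylinder was at about (1.9, 3.6) and moved to about (5.0, 3.5).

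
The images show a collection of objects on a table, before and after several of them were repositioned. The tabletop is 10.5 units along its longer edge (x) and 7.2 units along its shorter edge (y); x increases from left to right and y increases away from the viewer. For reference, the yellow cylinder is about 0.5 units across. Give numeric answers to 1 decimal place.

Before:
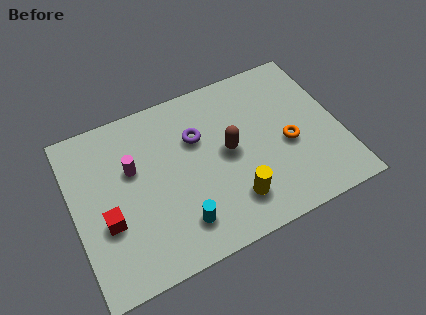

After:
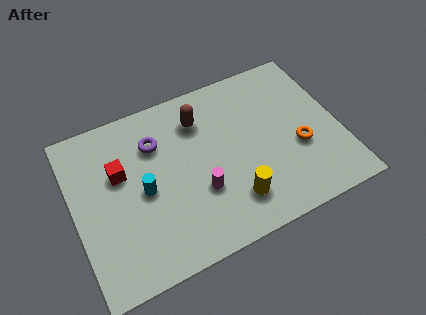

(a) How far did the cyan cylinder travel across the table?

2.2

The cyan cylinder moved from about (3.9, 1.5) to (2.7, 3.4), a distance of √(1.2² + 1.9²) ≈ 2.2.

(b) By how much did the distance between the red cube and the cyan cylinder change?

-1.6

The distance was about 3.0 in the first image and 1.4 in the second, so they moved 1.6 units closer together.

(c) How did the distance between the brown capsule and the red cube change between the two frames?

-1.6

Before: roughly 5.0 units apart; after: 3.4. That's 1.6 units closer together.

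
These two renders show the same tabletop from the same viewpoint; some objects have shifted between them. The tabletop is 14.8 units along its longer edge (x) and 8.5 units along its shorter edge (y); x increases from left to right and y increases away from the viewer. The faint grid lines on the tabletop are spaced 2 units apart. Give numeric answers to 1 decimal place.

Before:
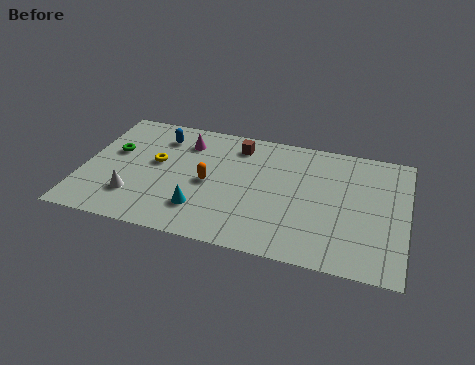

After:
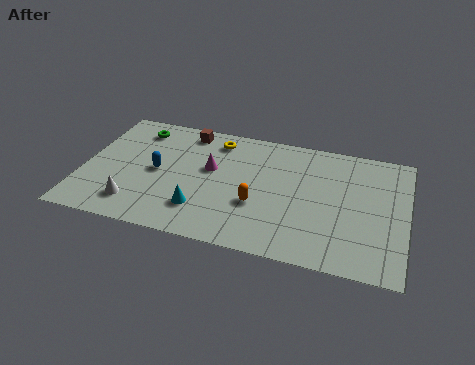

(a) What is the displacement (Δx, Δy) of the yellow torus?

(2.6, 2.3)

From the two frames, the yellow torus sits at roughly (3.3, 4.8) before and (5.9, 7.1) after.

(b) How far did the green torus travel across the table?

2.1

The green torus was near (1.3, 5.1) before and (2.2, 7.0) after, so it travelled √(0.9² + 1.9²) ≈ 2.1 units.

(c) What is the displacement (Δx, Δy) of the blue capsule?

(0.1, -2.5)

The blue capsule started near (3.3, 6.7) and ended near (3.4, 4.2).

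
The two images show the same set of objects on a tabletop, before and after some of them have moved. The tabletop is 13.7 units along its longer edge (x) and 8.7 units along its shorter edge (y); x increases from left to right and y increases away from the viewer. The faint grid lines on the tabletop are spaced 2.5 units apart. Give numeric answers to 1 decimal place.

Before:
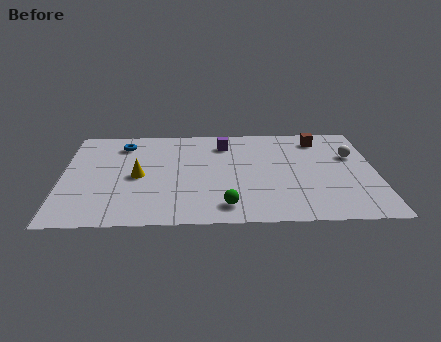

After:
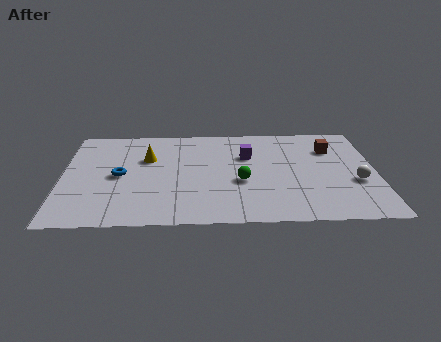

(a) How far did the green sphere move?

2.2

The green sphere was near (7.1, 1.4) before and (7.8, 3.5) after, so it travelled √(0.7² + 2.1²) ≈ 2.2 units.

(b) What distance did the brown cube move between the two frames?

1.0

The brown cube was near (11.3, 7.2) before and (11.8, 6.3) after, so it travelled √(0.5² + 0.9²) ≈ 1.0 units.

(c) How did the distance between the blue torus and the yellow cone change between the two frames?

-1.1

They were about 3.0 units apart before and 1.9 after — 1.1 units closer together.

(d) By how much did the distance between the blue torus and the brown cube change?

+0.8

The distance was about 8.7 in the first image and 9.5 in the second, so they moved 0.8 units further apart.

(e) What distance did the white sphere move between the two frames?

2.3

The white sphere moved from about (12.7, 5.6) to (12.8, 3.3), a distance of √(0.1² + 2.3²) ≈ 2.3.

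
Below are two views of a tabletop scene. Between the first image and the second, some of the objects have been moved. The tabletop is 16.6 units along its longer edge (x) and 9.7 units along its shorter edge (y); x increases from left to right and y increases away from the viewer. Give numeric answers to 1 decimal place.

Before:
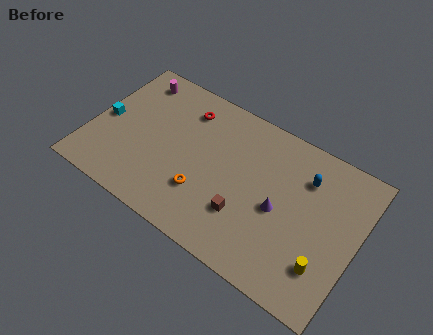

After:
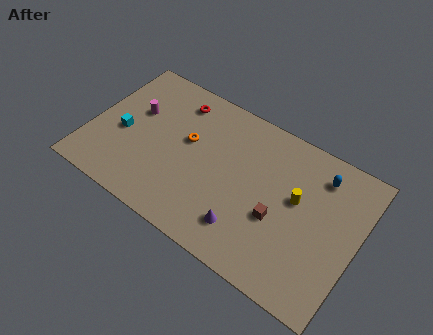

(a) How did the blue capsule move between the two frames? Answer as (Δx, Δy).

(0.8, 0.6)

The blue capsule was at about (13.1, 7.2) and moved to about (13.9, 7.8).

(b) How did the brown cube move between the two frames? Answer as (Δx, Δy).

(1.9, 0.9)

The brown cube was at about (10.0, 2.9) and moved to about (11.9, 3.8).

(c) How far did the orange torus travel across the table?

3.2

From (7.4, 2.9) to (5.9, 5.7), the orange torus covered √(1.5² + 2.8²) ≈ 3.2 units.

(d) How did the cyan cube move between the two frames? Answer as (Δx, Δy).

(1.2, -0.4)

The cyan cube was at about (0.8, 4.6) and moved to about (2.0, 4.2).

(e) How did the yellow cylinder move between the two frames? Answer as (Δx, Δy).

(-2.2, 3.1)

From the two frames, the yellow cylinder sits at roughly (15.0, 2.5) before and (12.8, 5.6) after.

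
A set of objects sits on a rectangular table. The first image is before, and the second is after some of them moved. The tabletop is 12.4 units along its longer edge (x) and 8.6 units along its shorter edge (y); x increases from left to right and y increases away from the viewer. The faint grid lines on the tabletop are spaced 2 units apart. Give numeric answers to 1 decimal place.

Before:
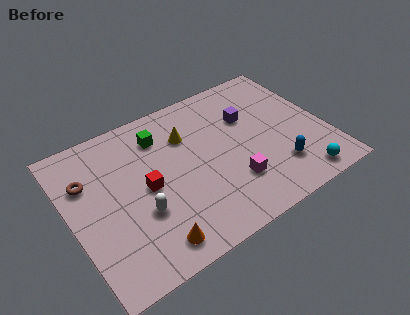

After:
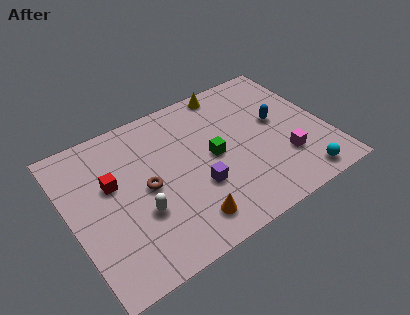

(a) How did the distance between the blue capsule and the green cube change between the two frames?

-3.5

Before: roughly 6.8 units apart; after: 3.3. That's 3.5 units closer together.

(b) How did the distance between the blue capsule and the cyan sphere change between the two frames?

+2.4

The distance was about 1.4 in the first image and 3.8 in the second, so they moved 2.4 units further apart.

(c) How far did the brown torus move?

3.1

The brown torus moved from about (1.0, 5.9) to (3.6, 4.2), a distance of √(2.6² + 1.7²) ≈ 3.1.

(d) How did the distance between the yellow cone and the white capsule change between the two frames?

+2.9

Before: roughly 4.2 units apart; after: 7.1. That's 2.9 units further apart.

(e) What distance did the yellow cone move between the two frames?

2.9

From (5.9, 6.1) to (8.3, 7.8), the yellow cone covered √(2.4² + 1.7²) ≈ 2.9 units.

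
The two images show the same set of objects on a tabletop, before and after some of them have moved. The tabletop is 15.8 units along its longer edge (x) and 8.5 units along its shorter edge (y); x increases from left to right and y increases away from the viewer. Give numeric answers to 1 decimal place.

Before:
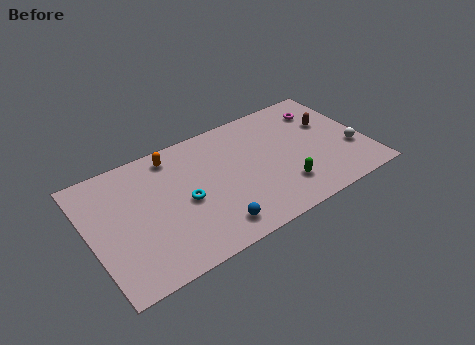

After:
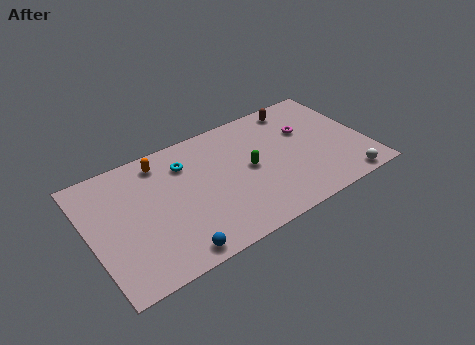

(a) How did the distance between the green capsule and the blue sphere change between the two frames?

+1.7

The distance was about 4.3 in the first image and 6.0 in the second, so they moved 1.7 units further apart.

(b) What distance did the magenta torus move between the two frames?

1.6

From (13.8, 6.6) to (12.6, 5.5), the magenta torus covered √(1.2² + 1.1²) ≈ 1.6 units.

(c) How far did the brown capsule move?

2.6

The brown capsule moved from about (14.0, 5.4) to (12.4, 7.4), a distance of √(1.6² + 2.0²) ≈ 2.6.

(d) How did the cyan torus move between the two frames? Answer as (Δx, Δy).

(0.4, 2.5)

The cyan torus was at about (5.3, 3.9) and moved to about (5.7, 6.4).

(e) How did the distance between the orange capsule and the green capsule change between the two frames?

-2.1

Before: roughly 7.6 units apart; after: 5.5. That's 2.1 units closer together.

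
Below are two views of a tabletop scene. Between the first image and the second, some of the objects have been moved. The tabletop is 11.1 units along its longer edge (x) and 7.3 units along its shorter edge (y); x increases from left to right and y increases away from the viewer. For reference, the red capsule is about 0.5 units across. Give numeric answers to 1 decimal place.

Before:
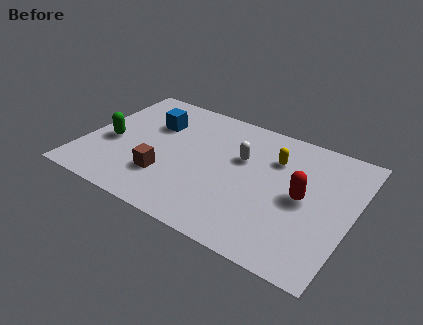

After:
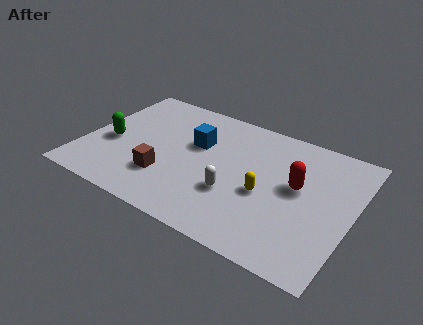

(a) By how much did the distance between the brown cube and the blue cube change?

-0.4

Before: roughly 3.1 units apart; after: 2.7. That's 0.4 units closer together.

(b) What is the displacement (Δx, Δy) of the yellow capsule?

(-0.1, -2.1)

From the two frames, the yellow capsule sits at roughly (7.7, 5.2) before and (7.6, 3.1) after.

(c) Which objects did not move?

the green capsule and the brown cube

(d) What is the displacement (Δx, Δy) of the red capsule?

(-0.3, 0.5)

The red capsule was at about (9.1, 3.6) and moved to about (8.8, 4.1).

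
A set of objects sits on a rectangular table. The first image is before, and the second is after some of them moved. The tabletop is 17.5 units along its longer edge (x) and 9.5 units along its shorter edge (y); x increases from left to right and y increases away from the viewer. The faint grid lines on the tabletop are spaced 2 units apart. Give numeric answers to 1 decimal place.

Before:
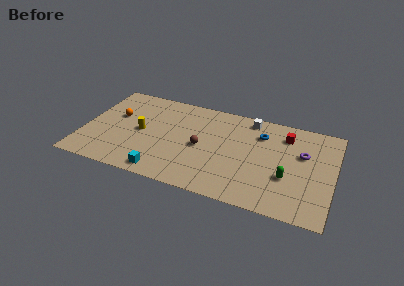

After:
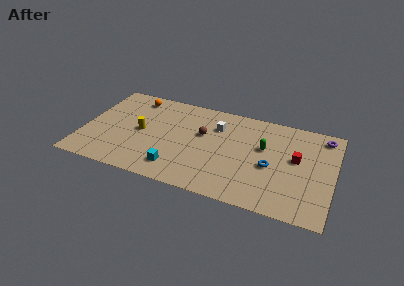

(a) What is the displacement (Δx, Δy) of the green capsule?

(-1.8, 2.4)

The green capsule was at about (14.4, 3.4) and moved to about (12.6, 5.8).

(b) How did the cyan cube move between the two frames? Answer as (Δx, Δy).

(0.9, 0.7)

The cyan cube was at about (5.9, 1.1) and moved to about (6.8, 1.8).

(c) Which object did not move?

the yellow cylinder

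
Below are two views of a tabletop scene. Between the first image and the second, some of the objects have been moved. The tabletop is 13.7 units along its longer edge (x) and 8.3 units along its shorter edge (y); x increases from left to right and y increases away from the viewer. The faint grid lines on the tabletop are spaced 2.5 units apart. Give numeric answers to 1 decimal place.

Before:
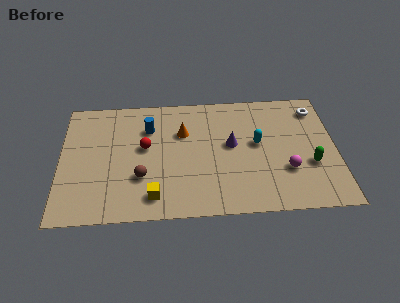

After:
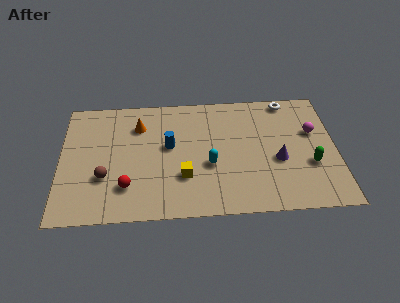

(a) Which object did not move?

the green capsule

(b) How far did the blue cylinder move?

1.6

From (4.4, 6.0) to (5.4, 4.7), the blue cylinder covered √(1.0² + 1.3²) ≈ 1.6 units.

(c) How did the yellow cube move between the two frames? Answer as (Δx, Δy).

(1.5, 1.2)

The yellow cube was at about (4.6, 1.4) and moved to about (6.1, 2.6).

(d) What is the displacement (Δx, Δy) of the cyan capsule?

(-2.4, -1.3)

The cyan capsule was at about (9.8, 4.6) and moved to about (7.4, 3.3).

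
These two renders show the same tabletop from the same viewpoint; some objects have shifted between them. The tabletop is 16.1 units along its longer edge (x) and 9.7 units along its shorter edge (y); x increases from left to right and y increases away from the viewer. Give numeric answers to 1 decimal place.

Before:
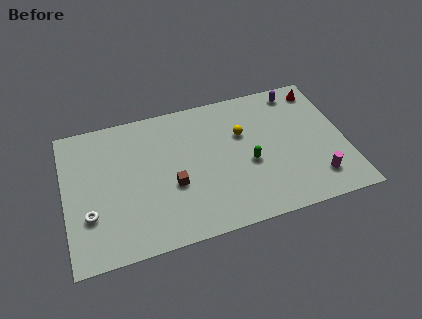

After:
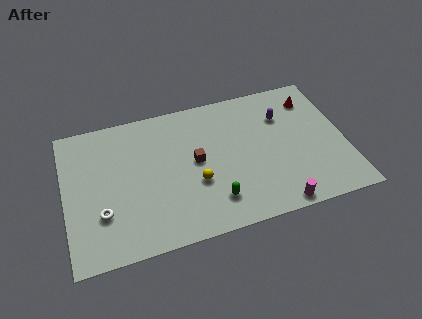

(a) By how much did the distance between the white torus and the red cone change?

-1.3

The distance was about 14.7 in the first image and 13.4 in the second, so they moved 1.3 units closer together.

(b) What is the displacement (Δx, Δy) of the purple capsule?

(-1.0, -1.6)

From the two frames, the purple capsule sits at roughly (13.7, 8.5) before and (12.7, 6.9) after.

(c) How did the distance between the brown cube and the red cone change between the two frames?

-2.5

Before: roughly 10.0 units apart; after: 7.5. That's 2.5 units closer together.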